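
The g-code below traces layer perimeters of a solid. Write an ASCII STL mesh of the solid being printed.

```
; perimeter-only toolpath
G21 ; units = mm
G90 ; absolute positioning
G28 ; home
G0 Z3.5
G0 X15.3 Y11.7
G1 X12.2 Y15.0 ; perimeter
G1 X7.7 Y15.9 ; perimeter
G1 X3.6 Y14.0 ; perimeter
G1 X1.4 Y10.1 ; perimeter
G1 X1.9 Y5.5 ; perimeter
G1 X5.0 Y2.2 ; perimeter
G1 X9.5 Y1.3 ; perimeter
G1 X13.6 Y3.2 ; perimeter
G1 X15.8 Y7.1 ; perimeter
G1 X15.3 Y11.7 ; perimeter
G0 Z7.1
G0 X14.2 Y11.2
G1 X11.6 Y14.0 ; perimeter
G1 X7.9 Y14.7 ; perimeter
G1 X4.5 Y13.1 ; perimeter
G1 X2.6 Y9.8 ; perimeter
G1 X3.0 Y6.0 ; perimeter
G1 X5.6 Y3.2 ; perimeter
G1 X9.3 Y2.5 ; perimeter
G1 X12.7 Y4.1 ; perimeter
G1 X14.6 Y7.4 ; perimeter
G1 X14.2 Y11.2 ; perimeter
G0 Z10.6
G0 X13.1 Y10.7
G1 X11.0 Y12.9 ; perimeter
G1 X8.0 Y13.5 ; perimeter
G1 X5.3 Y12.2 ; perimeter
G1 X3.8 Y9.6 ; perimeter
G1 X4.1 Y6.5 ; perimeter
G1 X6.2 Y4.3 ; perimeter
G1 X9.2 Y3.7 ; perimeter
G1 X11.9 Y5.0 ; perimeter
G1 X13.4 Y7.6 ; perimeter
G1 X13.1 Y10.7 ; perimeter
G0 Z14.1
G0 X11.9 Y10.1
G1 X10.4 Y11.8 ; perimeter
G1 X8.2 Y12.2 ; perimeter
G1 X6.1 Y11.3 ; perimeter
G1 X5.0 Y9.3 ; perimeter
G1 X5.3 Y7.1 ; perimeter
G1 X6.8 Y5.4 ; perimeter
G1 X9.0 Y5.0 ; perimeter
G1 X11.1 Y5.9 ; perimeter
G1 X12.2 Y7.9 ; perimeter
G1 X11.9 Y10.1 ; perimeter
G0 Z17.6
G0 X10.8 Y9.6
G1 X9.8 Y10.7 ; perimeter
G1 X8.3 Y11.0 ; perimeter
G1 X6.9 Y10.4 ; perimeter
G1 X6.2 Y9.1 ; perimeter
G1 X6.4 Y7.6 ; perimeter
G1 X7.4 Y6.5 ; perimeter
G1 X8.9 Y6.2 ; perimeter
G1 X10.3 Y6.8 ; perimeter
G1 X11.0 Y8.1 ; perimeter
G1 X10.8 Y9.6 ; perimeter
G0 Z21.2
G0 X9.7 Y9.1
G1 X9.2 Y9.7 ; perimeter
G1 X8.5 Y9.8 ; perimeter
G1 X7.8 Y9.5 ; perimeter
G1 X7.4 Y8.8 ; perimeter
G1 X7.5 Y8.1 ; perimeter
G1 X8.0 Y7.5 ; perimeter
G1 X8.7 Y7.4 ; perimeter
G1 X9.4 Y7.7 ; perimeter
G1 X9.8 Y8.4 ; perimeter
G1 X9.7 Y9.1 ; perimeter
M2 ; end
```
solid part
  facet normal 0.0000 0.0000 -1.0000
    outer loop
      vertex 7.6 17.1 0.0
      vertex 12.8 16.1 0.0
      vertex 16.4 12.2 0.0
    endloop
  endfacet
  facet normal 0.0000 0.0000 -1.0000
    outer loop
      vertex 2.8 14.9 0.0
      vertex 7.6 17.1 0.0
      vertex 16.4 12.2 0.0
    endloop
  endfacet
  facet normal 0.0000 0.0000 -1.0000
    outer loop
      vertex 0.2 10.3 0.0
      vertex 2.8 14.9 0.0
      vertex 16.4 12.2 0.0
    endloop
  endfacet
  facet normal 0.0000 0.0000 -1.0000
    outer loop
      vertex 0.8 5.0 0.0
      vertex 0.2 10.3 0.0
      vertex 16.4 12.2 0.0
    endloop
  endfacet
  facet normal 0.0000 0.0000 -1.0000
    outer loop
      vertex 4.4 1.1 0.0
      vertex 0.8 5.0 0.0
      vertex 16.4 12.2 0.0
    endloop
  endfacet
  facet normal 0.0000 0.0000 -1.0000
    outer loop
      vertex 9.6 0.1 0.0
      vertex 4.4 1.1 0.0
      vertex 16.4 12.2 0.0
    endloop
  endfacet
  facet normal 0.0000 0.0000 -1.0000
    outer loop
      vertex 14.4 2.3 0.0
      vertex 9.6 0.1 0.0
      vertex 16.4 12.2 0.0
    endloop
  endfacet
  facet normal 0.0000 0.0000 -1.0000
    outer loop
      vertex 17.0 6.9 0.0
      vertex 14.4 2.3 0.0
      vertex 16.4 12.2 0.0
    endloop
  endfacet
  facet normal 0.6976 0.6439 0.3141
    outer loop
      vertex 16.4 12.2 0.0
      vertex 12.8 16.1 0.0
      vertex 8.6 8.6 24.7
    endloop
  endfacet
  facet normal 0.1793 0.9325 0.3136
    outer loop
      vertex 12.8 16.1 0.0
      vertex 7.6 17.1 0.0
      vertex 8.6 8.6 24.7
    endloop
  endfacet
  facet normal -0.3957 0.8633 0.3131
    outer loop
      vertex 7.6 17.1 0.0
      vertex 2.8 14.9 0.0
      vertex 8.6 8.6 24.7
    endloop
  endfacet
  facet normal -0.8267 0.4673 0.3133
    outer loop
      vertex 2.8 14.9 0.0
      vertex 0.2 10.3 0.0
      vertex 8.6 8.6 24.7
    endloop
  endfacet
  facet normal -0.9436 -0.1068 0.3135
    outer loop
      vertex 0.2 10.3 0.0
      vertex 0.8 5.0 0.0
      vertex 8.6 8.6 24.7
    endloop
  endfacet
  facet normal -0.6976 -0.6439 0.3141
    outer loop
      vertex 0.8 5.0 0.0
      vertex 4.4 1.1 0.0
      vertex 8.6 8.6 24.7
    endloop
  endfacet
  facet normal -0.1793 -0.9325 0.3136
    outer loop
      vertex 4.4 1.1 0.0
      vertex 9.6 0.1 0.0
      vertex 8.6 8.6 24.7
    endloop
  endfacet
  facet normal 0.3957 -0.8633 0.3131
    outer loop
      vertex 9.6 0.1 0.0
      vertex 14.4 2.3 0.0
      vertex 8.6 8.6 24.7
    endloop
  endfacet
  facet normal 0.8267 -0.4673 0.3133
    outer loop
      vertex 14.4 2.3 0.0
      vertex 17.0 6.9 0.0
      vertex 8.6 8.6 24.7
    endloop
  endfacet
  facet normal 0.9436 0.1068 0.3135
    outer loop
      vertex 17.0 6.9 0.0
      vertex 16.4 12.2 0.0
      vertex 8.6 8.6 24.7
    endloop
  endfacet
endsolid part

The G0 Z moves step by Δz≈3.5 mm. The G1 loops shrink linearly with z, so the solid tapers from its base footprint up to z≈24.7. Closing with a flat bottom cap and the tapered top and triangulating gives 18 facets — a regular 10-sided pyramid, base circumscribed radius ≈ 8.6 mm, apex at z ≈ 24.7 mm.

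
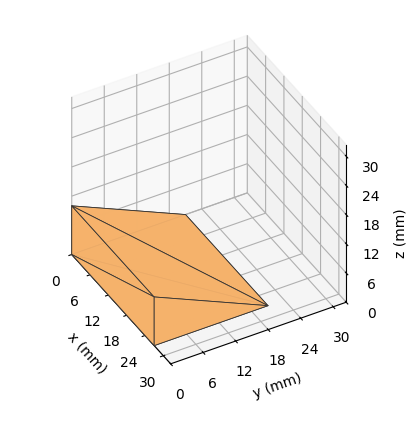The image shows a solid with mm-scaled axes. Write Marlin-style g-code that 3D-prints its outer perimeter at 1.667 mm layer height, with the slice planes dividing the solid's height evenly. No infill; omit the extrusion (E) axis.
Reading the render: the shape is a wedge (ramp): 27 × 21 mm base, rising to 10 mm along the y=0 edge and sloping linearly to z=0 at y=21 (dimensions read to the nearest mm from the axis ticks). For the g-code, the solid's height is divided into equal slices at the stated Δz and each level perimeter traced with G1 moves after a G0 lift.

; perimeter-only toolpath
G21 ; units = mm
G90 ; absolute positioning
G28 ; home
; layer 1
G0 Z1.667
G0 X0.000 Y0.000
G1 X27.000 Y0.000
G1 X27.000 Y17.500
G1 X0.000 Y17.500
G1 X0.000 Y0.000
; layer 2
G0 Z3.333
G0 X0.000 Y0.000
G1 X27.000 Y0.000
G1 X27.000 Y14.000
G1 X0.000 Y14.000
G1 X0.000 Y0.000
; layer 3
G0 Z5.000
G0 X0.000 Y0.000
G1 X27.000 Y0.000
G1 X27.000 Y10.500
G1 X0.000 Y10.500
G1 X0.000 Y0.000
; layer 4
G0 Z6.667
G0 X0.000 Y0.000
G1 X27.000 Y0.000
G1 X27.000 Y7.000
G1 X0.000 Y7.000
G1 X0.000 Y0.000
; layer 5
G0 Z8.333
G0 X0.000 Y0.000
G1 X27.000 Y0.000
G1 X27.000 Y3.500
G1 X0.000 Y3.500
G1 X0.000 Y0.000
M2 ; end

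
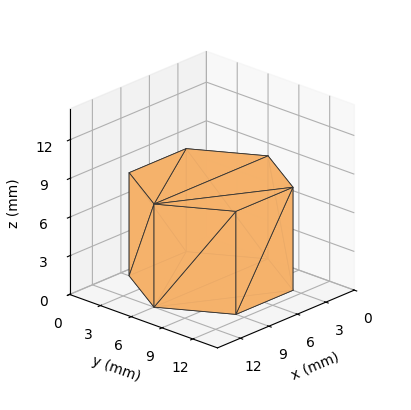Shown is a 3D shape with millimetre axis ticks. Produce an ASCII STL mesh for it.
Reading the render: the shape is a regular 6-sided prism (a cylinder approximated with 6 flat sides), circumscribed radius ≈ 6 mm, height ≈ 8 mm (dimensions read to the nearest mm from the axis ticks). For the STL, each face is triangulated and given an outward normal.

solid part
  facet normal 0.0000 0.0000 -1.0000
    outer loop
      vertex 3.00 11.20 0.00
      vertex 9.00 11.20 0.00
      vertex 12.00 6.00 0.00
    endloop
  endfacet
  facet normal 0.0000 0.0000 -1.0000
    outer loop
      vertex 0.00 6.00 0.00
      vertex 3.00 11.20 0.00
      vertex 12.00 6.00 0.00
    endloop
  endfacet
  facet normal 0.0000 0.0000 -1.0000
    outer loop
      vertex 3.00 0.80 0.00
      vertex 0.00 6.00 0.00
      vertex 12.00 6.00 0.00
    endloop
  endfacet
  facet normal 0.0000 0.0000 -1.0000
    outer loop
      vertex 9.00 0.80 0.00
      vertex 3.00 0.80 0.00
      vertex 12.00 6.00 0.00
    endloop
  endfacet
  facet normal 0.0000 0.0000 1.0000
    outer loop
      vertex 12.00 6.00 8.00
      vertex 9.00 11.20 8.00
      vertex 3.00 11.20 8.00
    endloop
  endfacet
  facet normal 0.0000 0.0000 1.0000
    outer loop
      vertex 12.00 6.00 8.00
      vertex 3.00 11.20 8.00
      vertex 0.00 6.00 8.00
    endloop
  endfacet
  facet normal 0.0000 0.0000 1.0000
    outer loop
      vertex 12.00 6.00 8.00
      vertex 0.00 6.00 8.00
      vertex 3.00 0.80 8.00
    endloop
  endfacet
  facet normal 0.0000 0.0000 1.0000
    outer loop
      vertex 12.00 6.00 8.00
      vertex 3.00 0.80 8.00
      vertex 9.00 0.80 8.00
    endloop
  endfacet
  facet normal 0.8662 0.4997 0.0000
    outer loop
      vertex 12.00 6.00 0.00
      vertex 9.00 11.20 0.00
      vertex 9.00 11.20 8.00
    endloop
  endfacet
  facet normal 0.8662 0.4997 0.0000
    outer loop
      vertex 12.00 6.00 0.00
      vertex 9.00 11.20 8.00
      vertex 12.00 6.00 8.00
    endloop
  endfacet
  facet normal 0.0000 1.0000 0.0000
    outer loop
      vertex 9.00 11.20 0.00
      vertex 3.00 11.20 0.00
      vertex 3.00 11.20 8.00
    endloop
  endfacet
  facet normal 0.0000 1.0000 0.0000
    outer loop
      vertex 9.00 11.20 0.00
      vertex 3.00 11.20 8.00
      vertex 9.00 11.20 8.00
    endloop
  endfacet
  facet normal -0.8662 0.4997 0.0000
    outer loop
      vertex 3.00 11.20 0.00
      vertex 0.00 6.00 0.00
      vertex 0.00 6.00 8.00
    endloop
  endfacet
  facet normal -0.8662 0.4997 0.0000
    outer loop
      vertex 3.00 11.20 0.00
      vertex 0.00 6.00 8.00
      vertex 3.00 11.20 8.00
    endloop
  endfacet
  facet normal -0.8662 -0.4997 0.0000
    outer loop
      vertex 0.00 6.00 0.00
      vertex 3.00 0.80 0.00
      vertex 3.00 0.80 8.00
    endloop
  endfacet
  facet normal -0.8662 -0.4997 0.0000
    outer loop
      vertex 0.00 6.00 0.00
      vertex 3.00 0.80 8.00
      vertex 0.00 6.00 8.00
    endloop
  endfacet
  facet normal 0.0000 -1.0000 0.0000
    outer loop
      vertex 3.00 0.80 0.00
      vertex 9.00 0.80 0.00
      vertex 9.00 0.80 8.00
    endloop
  endfacet
  facet normal 0.0000 -1.0000 0.0000
    outer loop
      vertex 3.00 0.80 0.00
      vertex 9.00 0.80 8.00
      vertex 3.00 0.80 8.00
    endloop
  endfacet
  facet normal 0.8662 -0.4997 0.0000
    outer loop
      vertex 9.00 0.80 0.00
      vertex 12.00 6.00 0.00
      vertex 12.00 6.00 8.00
    endloop
  endfacet
  facet normal 0.8662 -0.4997 0.0000
    outer loop
      vertex 9.00 0.80 0.00
      vertex 12.00 6.00 8.00
      vertex 9.00 0.80 8.00
    endloop
  endfacet
endsolid part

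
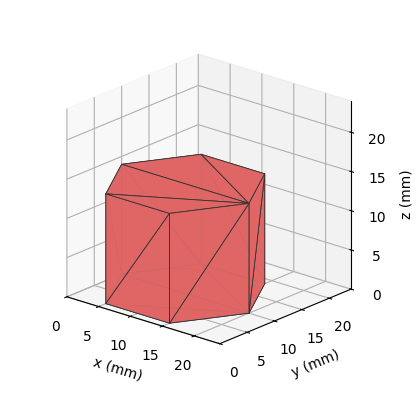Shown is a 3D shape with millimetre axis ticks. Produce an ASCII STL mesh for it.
Reading the render: the shape is a regular 6-sided prism (a cylinder approximated with 6 flat sides), circumscribed radius ≈ 10 mm, height ≈ 14 mm (dimensions read to the nearest mm from the axis ticks). For the STL, each face is triangulated and given an outward normal.

solid part
  facet normal 0.0000 0.0000 -1.0000
    outer loop
      vertex 5.0 18.7 0.0
      vertex 15.0 18.7 0.0
      vertex 20.0 10.0 0.0
    endloop
  endfacet
  facet normal 0.0000 0.0000 -1.0000
    outer loop
      vertex 0.0 10.0 0.0
      vertex 5.0 18.7 0.0
      vertex 20.0 10.0 0.0
    endloop
  endfacet
  facet normal 0.0000 0.0000 -1.0000
    outer loop
      vertex 5.0 1.3 0.0
      vertex 0.0 10.0 0.0
      vertex 20.0 10.0 0.0
    endloop
  endfacet
  facet normal 0.0000 0.0000 -1.0000
    outer loop
      vertex 15.0 1.3 0.0
      vertex 5.0 1.3 0.0
      vertex 20.0 10.0 0.0
    endloop
  endfacet
  facet normal 0.0000 0.0000 1.0000
    outer loop
      vertex 20.0 10.0 14.0
      vertex 15.0 18.7 14.0
      vertex 5.0 18.7 14.0
    endloop
  endfacet
  facet normal 0.0000 0.0000 1.0000
    outer loop
      vertex 20.0 10.0 14.0
      vertex 5.0 18.7 14.0
      vertex 0.0 10.0 14.0
    endloop
  endfacet
  facet normal 0.0000 0.0000 1.0000
    outer loop
      vertex 20.0 10.0 14.0
      vertex 0.0 10.0 14.0
      vertex 5.0 1.3 14.0
    endloop
  endfacet
  facet normal 0.0000 0.0000 1.0000
    outer loop
      vertex 20.0 10.0 14.0
      vertex 5.0 1.3 14.0
      vertex 15.0 1.3 14.0
    endloop
  endfacet
  facet normal 0.8670 0.4983 0.0000
    outer loop
      vertex 20.0 10.0 0.0
      vertex 15.0 18.7 0.0
      vertex 15.0 18.7 14.0
    endloop
  endfacet
  facet normal 0.8670 0.4983 0.0000
    outer loop
      vertex 20.0 10.0 0.0
      vertex 15.0 18.7 14.0
      vertex 20.0 10.0 14.0
    endloop
  endfacet
  facet normal 0.0000 1.0000 0.0000
    outer loop
      vertex 15.0 18.7 0.0
      vertex 5.0 18.7 0.0
      vertex 5.0 18.7 14.0
    endloop
  endfacet
  facet normal 0.0000 1.0000 0.0000
    outer loop
      vertex 15.0 18.7 0.0
      vertex 5.0 18.7 14.0
      vertex 15.0 18.7 14.0
    endloop
  endfacet
  facet normal -0.8670 0.4983 0.0000
    outer loop
      vertex 5.0 18.7 0.0
      vertex 0.0 10.0 0.0
      vertex 0.0 10.0 14.0
    endloop
  endfacet
  facet normal -0.8670 0.4983 0.0000
    outer loop
      vertex 5.0 18.7 0.0
      vertex 0.0 10.0 14.0
      vertex 5.0 18.7 14.0
    endloop
  endfacet
  facet normal -0.8670 -0.4983 0.0000
    outer loop
      vertex 0.0 10.0 0.0
      vertex 5.0 1.3 0.0
      vertex 5.0 1.3 14.0
    endloop
  endfacet
  facet normal -0.8670 -0.4983 0.0000
    outer loop
      vertex 0.0 10.0 0.0
      vertex 5.0 1.3 14.0
      vertex 0.0 10.0 14.0
    endloop
  endfacet
  facet normal 0.0000 -1.0000 0.0000
    outer loop
      vertex 5.0 1.3 0.0
      vertex 15.0 1.3 0.0
      vertex 15.0 1.3 14.0
    endloop
  endfacet
  facet normal 0.0000 -1.0000 0.0000
    outer loop
      vertex 5.0 1.3 0.0
      vertex 15.0 1.3 14.0
      vertex 5.0 1.3 14.0
    endloop
  endfacet
  facet normal 0.8670 -0.4983 0.0000
    outer loop
      vertex 15.0 1.3 0.0
      vertex 20.0 10.0 0.0
      vertex 20.0 10.0 14.0
    endloop
  endfacet
  facet normal 0.8670 -0.4983 0.0000
    outer loop
      vertex 15.0 1.3 0.0
      vertex 20.0 10.0 14.0
      vertex 15.0 1.3 14.0
    endloop
  endfacet
endsolid part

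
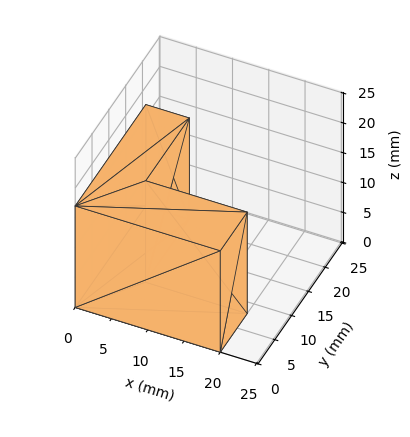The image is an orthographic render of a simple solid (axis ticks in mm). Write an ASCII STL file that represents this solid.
Reading the render: the shape is an L-shaped prism: outer 20 × 21 mm, arm thicknesses ≈ 8 mm (horizontal) and 6 mm (vertical), extruded 17 mm in z (dimensions read to the nearest mm from the axis ticks). For the STL, each face is triangulated and given an outward normal.

solid part
  facet normal 0.0000 0.0000 -1.0000
    outer loop
      vertex 20.00 8.00 0.00
      vertex 20.00 0.00 0.00
      vertex 0.00 0.00 0.00
    endloop
  endfacet
  facet normal 0.0000 0.0000 -1.0000
    outer loop
      vertex 6.00 8.00 0.00
      vertex 20.00 8.00 0.00
      vertex 0.00 0.00 0.00
    endloop
  endfacet
  facet normal 0.0000 0.0000 -1.0000
    outer loop
      vertex 6.00 21.00 0.00
      vertex 6.00 8.00 0.00
      vertex 0.00 0.00 0.00
    endloop
  endfacet
  facet normal 0.0000 0.0000 -1.0000
    outer loop
      vertex 0.00 21.00 0.00
      vertex 6.00 21.00 0.00
      vertex 0.00 0.00 0.00
    endloop
  endfacet
  facet normal 0.0000 0.0000 1.0000
    outer loop
      vertex 0.00 0.00 17.00
      vertex 20.00 0.00 17.00
      vertex 20.00 8.00 17.00
    endloop
  endfacet
  facet normal 0.0000 0.0000 1.0000
    outer loop
      vertex 0.00 0.00 17.00
      vertex 20.00 8.00 17.00
      vertex 6.00 8.00 17.00
    endloop
  endfacet
  facet normal 0.0000 0.0000 1.0000
    outer loop
      vertex 0.00 0.00 17.00
      vertex 6.00 8.00 17.00
      vertex 6.00 21.00 17.00
    endloop
  endfacet
  facet normal 0.0000 0.0000 1.0000
    outer loop
      vertex 0.00 0.00 17.00
      vertex 6.00 21.00 17.00
      vertex 0.00 21.00 17.00
    endloop
  endfacet
  facet normal 0.0000 -1.0000 0.0000
    outer loop
      vertex 0.00 0.00 0.00
      vertex 20.00 0.00 0.00
      vertex 20.00 0.00 17.00
    endloop
  endfacet
  facet normal 0.0000 -1.0000 0.0000
    outer loop
      vertex 0.00 0.00 0.00
      vertex 20.00 0.00 17.00
      vertex 0.00 0.00 17.00
    endloop
  endfacet
  facet normal 1.0000 0.0000 0.0000
    outer loop
      vertex 20.00 0.00 0.00
      vertex 20.00 8.00 0.00
      vertex 20.00 8.00 17.00
    endloop
  endfacet
  facet normal 1.0000 0.0000 0.0000
    outer loop
      vertex 20.00 0.00 0.00
      vertex 20.00 8.00 17.00
      vertex 20.00 0.00 17.00
    endloop
  endfacet
  facet normal 0.0000 1.0000 0.0000
    outer loop
      vertex 20.00 8.00 0.00
      vertex 6.00 8.00 0.00
      vertex 6.00 8.00 17.00
    endloop
  endfacet
  facet normal 0.0000 1.0000 0.0000
    outer loop
      vertex 20.00 8.00 0.00
      vertex 6.00 8.00 17.00
      vertex 20.00 8.00 17.00
    endloop
  endfacet
  facet normal 1.0000 0.0000 0.0000
    outer loop
      vertex 6.00 8.00 0.00
      vertex 6.00 21.00 0.00
      vertex 6.00 21.00 17.00
    endloop
  endfacet
  facet normal 1.0000 0.0000 0.0000
    outer loop
      vertex 6.00 8.00 0.00
      vertex 6.00 21.00 17.00
      vertex 6.00 8.00 17.00
    endloop
  endfacet
  facet normal 0.0000 1.0000 0.0000
    outer loop
      vertex 6.00 21.00 0.00
      vertex 0.00 21.00 0.00
      vertex 0.00 21.00 17.00
    endloop
  endfacet
  facet normal 0.0000 1.0000 0.0000
    outer loop
      vertex 6.00 21.00 0.00
      vertex 0.00 21.00 17.00
      vertex 6.00 21.00 17.00
    endloop
  endfacet
  facet normal -1.0000 0.0000 0.0000
    outer loop
      vertex 0.00 21.00 0.00
      vertex 0.00 0.00 0.00
      vertex 0.00 0.00 17.00
    endloop
  endfacet
  facet normal -1.0000 0.0000 0.0000
    outer loop
      vertex 0.00 21.00 0.00
      vertex 0.00 0.00 17.00
      vertex 0.00 21.00 17.00
    endloop
  endfacet
endsolid part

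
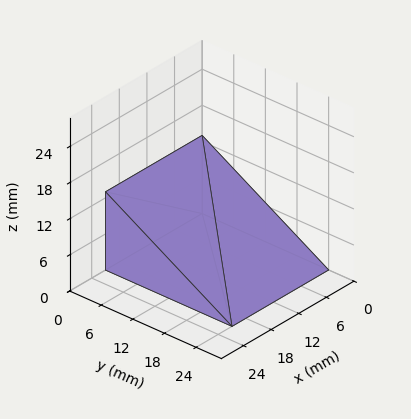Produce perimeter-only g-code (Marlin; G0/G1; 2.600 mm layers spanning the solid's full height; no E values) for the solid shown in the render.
Reading the render: the shape is a wedge (ramp): 21 × 24 mm base, rising to 13 mm along the y=0 edge and sloping linearly to z=0 at y=24 (dimensions read to the nearest mm from the axis ticks). For the g-code, the solid's height is divided into equal slices at the stated Δz and each level perimeter traced with G1 moves after a G0 lift.

; perimeter-only toolpath
G21 ; units = mm
G90 ; absolute positioning
G28 ; home
; layer 1
G0 Z2.600
G0 X0.000 Y0.000
G1 X21.000 Y0.000
G1 X21.000 Y19.200
G1 X0.000 Y19.200
G1 X0.000 Y0.000
; layer 2
G0 Z5.200
G0 X0.000 Y0.000
G1 X21.000 Y0.000
G1 X21.000 Y14.400
G1 X0.000 Y14.400
G1 X0.000 Y0.000
; layer 3
G0 Z7.800
G0 X0.000 Y0.000
G1 X21.000 Y0.000
G1 X21.000 Y9.600
G1 X0.000 Y9.600
G1 X0.000 Y0.000
; layer 4
G0 Z10.400
G0 X0.000 Y0.000
G1 X21.000 Y0.000
G1 X21.000 Y4.800
G1 X0.000 Y4.800
G1 X0.000 Y0.000
M2 ; end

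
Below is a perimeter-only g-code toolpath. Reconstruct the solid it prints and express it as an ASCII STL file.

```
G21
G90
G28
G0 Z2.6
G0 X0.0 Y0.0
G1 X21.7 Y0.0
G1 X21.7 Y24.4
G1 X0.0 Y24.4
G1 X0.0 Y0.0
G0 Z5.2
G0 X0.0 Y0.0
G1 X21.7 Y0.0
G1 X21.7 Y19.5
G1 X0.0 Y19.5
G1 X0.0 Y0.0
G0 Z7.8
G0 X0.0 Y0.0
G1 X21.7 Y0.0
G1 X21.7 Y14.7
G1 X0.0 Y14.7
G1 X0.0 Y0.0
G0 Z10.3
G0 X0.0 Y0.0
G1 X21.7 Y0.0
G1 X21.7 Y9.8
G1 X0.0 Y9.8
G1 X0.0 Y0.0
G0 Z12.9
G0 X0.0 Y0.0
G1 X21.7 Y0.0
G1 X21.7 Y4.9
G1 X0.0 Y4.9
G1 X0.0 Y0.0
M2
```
solid part
  facet normal 0.0000 0.0000 -1.0000
    outer loop
      vertex 21.7 29.3 0.0
      vertex 21.7 0.0 0.0
      vertex 0.0 0.0 0.0
    endloop
  endfacet
  facet normal 0.0000 0.0000 -1.0000
    outer loop
      vertex 0.0 29.3 0.0
      vertex 21.7 29.3 0.0
      vertex 0.0 0.0 0.0
    endloop
  endfacet
  facet normal 0.0000 -1.0000 0.0000
    outer loop
      vertex 0.0 0.0 0.0
      vertex 21.7 0.0 0.0
      vertex 21.7 0.0 15.5
    endloop
  endfacet
  facet normal 0.0000 -1.0000 0.0000
    outer loop
      vertex 0.0 0.0 0.0
      vertex 21.7 0.0 15.5
      vertex 0.0 0.0 15.5
    endloop
  endfacet
  facet normal 0.0000 0.4676 0.8839
    outer loop
      vertex 0.0 0.0 15.5
      vertex 21.7 0.0 15.5
      vertex 21.7 29.3 0.0
    endloop
  endfacet
  facet normal 0.0000 0.4676 0.8839
    outer loop
      vertex 0.0 0.0 15.5
      vertex 21.7 29.3 0.0
      vertex 0.0 29.3 0.0
    endloop
  endfacet
  facet normal -1.0000 0.0000 0.0000
    outer loop
      vertex 0.0 0.0 15.5
      vertex 0.0 29.3 0.0
      vertex 0.0 0.0 0.0
    endloop
  endfacet
  facet normal 1.0000 0.0000 0.0000
    outer loop
      vertex 21.7 0.0 0.0
      vertex 21.7 29.3 0.0
      vertex 21.7 0.0 15.5
    endloop
  endfacet
endsolid part

The G0 Z moves step by Δz≈2.6 mm. The G1 loops shrink linearly with z, so the solid tapers from its base footprint up to z≈15.5. Closing with a flat bottom cap and the tapered top and triangulating gives 8 facets — a wedge (ramp): 21.7 × 29.3 mm base, rising to 15.5 mm along the y=0 edge and sloping linearly to z=0 at y=29.3.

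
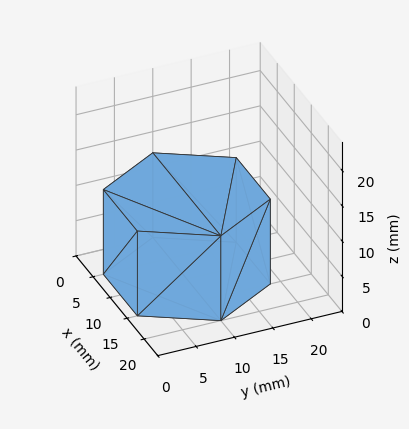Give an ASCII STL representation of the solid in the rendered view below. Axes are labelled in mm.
Reading the render: the shape is a regular 6-sided prism (a cylinder approximated with 6 flat sides), circumscribed radius ≈ 10 mm, height ≈ 12 mm (dimensions read to the nearest mm from the axis ticks). For the STL, each face is triangulated and given an outward normal.

solid part
  facet normal 0.0000 0.0000 -1.0000
    outer loop
      vertex 5.00 18.66 0.00
      vertex 15.00 18.66 0.00
      vertex 20.00 10.00 0.00
    endloop
  endfacet
  facet normal 0.0000 0.0000 -1.0000
    outer loop
      vertex 0.00 10.00 0.00
      vertex 5.00 18.66 0.00
      vertex 20.00 10.00 0.00
    endloop
  endfacet
  facet normal 0.0000 0.0000 -1.0000
    outer loop
      vertex 5.00 1.34 0.00
      vertex 0.00 10.00 0.00
      vertex 20.00 10.00 0.00
    endloop
  endfacet
  facet normal 0.0000 0.0000 -1.0000
    outer loop
      vertex 15.00 1.34 0.00
      vertex 5.00 1.34 0.00
      vertex 20.00 10.00 0.00
    endloop
  endfacet
  facet normal 0.0000 0.0000 1.0000
    outer loop
      vertex 20.00 10.00 12.00
      vertex 15.00 18.66 12.00
      vertex 5.00 18.66 12.00
    endloop
  endfacet
  facet normal 0.0000 0.0000 1.0000
    outer loop
      vertex 20.00 10.00 12.00
      vertex 5.00 18.66 12.00
      vertex 0.00 10.00 12.00
    endloop
  endfacet
  facet normal 0.0000 0.0000 1.0000
    outer loop
      vertex 20.00 10.00 12.00
      vertex 0.00 10.00 12.00
      vertex 5.00 1.34 12.00
    endloop
  endfacet
  facet normal 0.0000 0.0000 1.0000
    outer loop
      vertex 20.00 10.00 12.00
      vertex 5.00 1.34 12.00
      vertex 15.00 1.34 12.00
    endloop
  endfacet
  facet normal 0.8660 0.5000 0.0000
    outer loop
      vertex 20.00 10.00 0.00
      vertex 15.00 18.66 0.00
      vertex 15.00 18.66 12.00
    endloop
  endfacet
  facet normal 0.8660 0.5000 0.0000
    outer loop
      vertex 20.00 10.00 0.00
      vertex 15.00 18.66 12.00
      vertex 20.00 10.00 12.00
    endloop
  endfacet
  facet normal 0.0000 1.0000 0.0000
    outer loop
      vertex 15.00 18.66 0.00
      vertex 5.00 18.66 0.00
      vertex 5.00 18.66 12.00
    endloop
  endfacet
  facet normal 0.0000 1.0000 0.0000
    outer loop
      vertex 15.00 18.66 0.00
      vertex 5.00 18.66 12.00
      vertex 15.00 18.66 12.00
    endloop
  endfacet
  facet normal -0.8660 0.5000 0.0000
    outer loop
      vertex 5.00 18.66 0.00
      vertex 0.00 10.00 0.00
      vertex 0.00 10.00 12.00
    endloop
  endfacet
  facet normal -0.8660 0.5000 0.0000
    outer loop
      vertex 5.00 18.66 0.00
      vertex 0.00 10.00 12.00
      vertex 5.00 18.66 12.00
    endloop
  endfacet
  facet normal -0.8660 -0.5000 0.0000
    outer loop
      vertex 0.00 10.00 0.00
      vertex 5.00 1.34 0.00
      vertex 5.00 1.34 12.00
    endloop
  endfacet
  facet normal -0.8660 -0.5000 0.0000
    outer loop
      vertex 0.00 10.00 0.00
      vertex 5.00 1.34 12.00
      vertex 0.00 10.00 12.00
    endloop
  endfacet
  facet normal 0.0000 -1.0000 0.0000
    outer loop
      vertex 5.00 1.34 0.00
      vertex 15.00 1.34 0.00
      vertex 15.00 1.34 12.00
    endloop
  endfacet
  facet normal 0.0000 -1.0000 0.0000
    outer loop
      vertex 5.00 1.34 0.00
      vertex 15.00 1.34 12.00
      vertex 5.00 1.34 12.00
    endloop
  endfacet
  facet normal 0.8660 -0.5000 0.0000
    outer loop
      vertex 15.00 1.34 0.00
      vertex 20.00 10.00 0.00
      vertex 20.00 10.00 12.00
    endloop
  endfacet
  facet normal 0.8660 -0.5000 0.0000
    outer loop
      vertex 15.00 1.34 0.00
      vertex 20.00 10.00 12.00
      vertex 15.00 1.34 12.00
    endloop
  endfacet
endsolid part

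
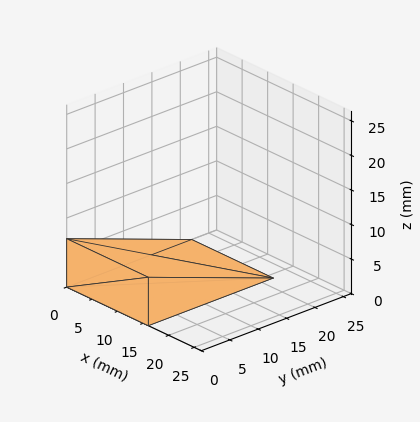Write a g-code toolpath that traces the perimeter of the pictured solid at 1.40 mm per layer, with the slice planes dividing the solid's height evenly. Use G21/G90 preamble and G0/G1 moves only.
Reading the render: the shape is a wedge (ramp): 16 × 22 mm base, rising to 7 mm along the y=0 edge and sloping linearly to z=0 at y=22 (dimensions read to the nearest mm from the axis ticks). For the g-code, the solid's height is divided into equal slices at the stated Δz and each level perimeter traced with G1 moves after a G0 lift.

; perimeter-only toolpath
G21 ; units = mm
G90 ; absolute positioning
G28 ; home
; layer 1
G0 Z1.40
G0 X0.00 Y0.00
G1 X16.00 Y0.00
G1 X16.00 Y17.60
G1 X0.00 Y17.60
G1 X0.00 Y0.00
; layer 2
G0 Z2.80
G0 X0.00 Y0.00
G1 X16.00 Y0.00
G1 X16.00 Y13.20
G1 X0.00 Y13.20
G1 X0.00 Y0.00
; layer 3
G0 Z4.20
G0 X0.00 Y0.00
G1 X16.00 Y0.00
G1 X16.00 Y8.80
G1 X0.00 Y8.80
G1 X0.00 Y0.00
; layer 4
G0 Z5.60
G0 X0.00 Y0.00
G1 X16.00 Y0.00
G1 X16.00 Y4.40
G1 X0.00 Y4.40
G1 X0.00 Y0.00
M2 ; end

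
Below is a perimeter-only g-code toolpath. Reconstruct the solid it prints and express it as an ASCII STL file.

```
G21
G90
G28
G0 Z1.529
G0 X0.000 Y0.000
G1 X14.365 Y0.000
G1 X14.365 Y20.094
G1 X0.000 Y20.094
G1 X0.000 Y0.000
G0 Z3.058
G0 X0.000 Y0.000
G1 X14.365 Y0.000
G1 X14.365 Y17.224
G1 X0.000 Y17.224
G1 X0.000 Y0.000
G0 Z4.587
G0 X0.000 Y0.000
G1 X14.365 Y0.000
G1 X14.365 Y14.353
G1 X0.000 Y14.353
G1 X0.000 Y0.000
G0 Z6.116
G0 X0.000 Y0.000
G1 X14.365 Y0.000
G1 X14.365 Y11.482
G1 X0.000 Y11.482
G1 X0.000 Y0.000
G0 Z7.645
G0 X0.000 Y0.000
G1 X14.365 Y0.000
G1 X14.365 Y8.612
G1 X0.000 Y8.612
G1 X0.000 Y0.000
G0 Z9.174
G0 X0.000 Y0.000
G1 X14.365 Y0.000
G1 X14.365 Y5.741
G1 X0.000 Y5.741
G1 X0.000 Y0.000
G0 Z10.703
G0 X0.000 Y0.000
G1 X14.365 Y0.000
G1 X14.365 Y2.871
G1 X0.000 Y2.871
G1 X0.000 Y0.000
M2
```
solid part
  facet normal 0.0000 0.0000 -1.0000
    outer loop
      vertex 14.365 22.965 0.000
      vertex 14.365 0.000 0.000
      vertex 0.000 0.000 0.000
    endloop
  endfacet
  facet normal 0.0000 0.0000 -1.0000
    outer loop
      vertex 0.000 22.965 0.000
      vertex 14.365 22.965 0.000
      vertex 0.000 0.000 0.000
    endloop
  endfacet
  facet normal 0.0000 -1.0000 0.0000
    outer loop
      vertex 0.000 0.000 0.000
      vertex 14.365 0.000 0.000
      vertex 14.365 0.000 12.232
    endloop
  endfacet
  facet normal 0.0000 -1.0000 0.0000
    outer loop
      vertex 0.000 0.000 0.000
      vertex 14.365 0.000 12.232
      vertex 0.000 0.000 12.232
    endloop
  endfacet
  facet normal 0.0000 0.4701 0.8826
    outer loop
      vertex 0.000 0.000 12.232
      vertex 14.365 0.000 12.232
      vertex 14.365 22.965 0.000
    endloop
  endfacet
  facet normal 0.0000 0.4701 0.8826
    outer loop
      vertex 0.000 0.000 12.232
      vertex 14.365 22.965 0.000
      vertex 0.000 22.965 0.000
    endloop
  endfacet
  facet normal -1.0000 0.0000 0.0000
    outer loop
      vertex 0.000 0.000 12.232
      vertex 0.000 22.965 0.000
      vertex 0.000 0.000 0.000
    endloop
  endfacet
  facet normal 1.0000 0.0000 0.0000
    outer loop
      vertex 14.365 0.000 0.000
      vertex 14.365 22.965 0.000
      vertex 14.365 0.000 12.232
    endloop
  endfacet
endsolid part

The G0 Z moves step by Δz≈1.529 mm. The G1 loops shrink linearly with z, so the solid tapers from its base footprint up to z≈12.2. Closing with a flat bottom cap and the tapered top and triangulating gives 8 facets — a wedge (ramp): 14.4 × 23 mm base, rising to 12.2 mm along the y=0 edge and sloping linearly to z=0 at y=23.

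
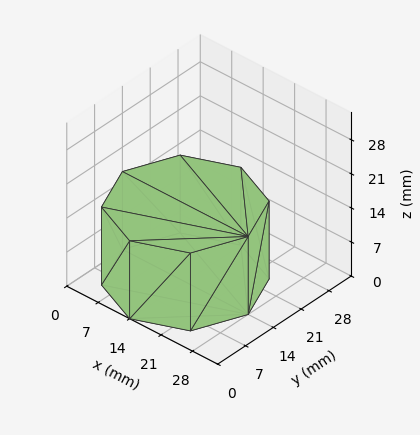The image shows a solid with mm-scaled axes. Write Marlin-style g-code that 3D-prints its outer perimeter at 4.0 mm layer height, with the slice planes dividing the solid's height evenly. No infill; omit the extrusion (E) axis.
Reading the render: the shape is a regular 8-sided prism (a cylinder approximated with 8 flat sides), circumscribed radius ≈ 14 mm, height ≈ 16 mm (dimensions read to the nearest mm from the axis ticks). For the g-code, the solid's height is divided into equal slices at the stated Δz and each level perimeter traced with G1 moves after a G0 lift.

; perimeter-only toolpath
G21 ; units = mm
G90 ; absolute positioning
G28 ; home
; layer 1
G0 Z4.0
G0 X28.0 Y14.0
G1 X23.9 Y23.9
G1 X14.0 Y28.0
G1 X4.1 Y23.9
G1 X0.0 Y14.0
G1 X4.1 Y4.1
G1 X14.0 Y0.0
G1 X23.9 Y4.1
G1 X28.0 Y14.0
; layer 2
G0 Z8.0
G0 X28.0 Y14.0
G1 X23.9 Y23.9
G1 X14.0 Y28.0
G1 X4.1 Y23.9
G1 X0.0 Y14.0
G1 X4.1 Y4.1
G1 X14.0 Y0.0
G1 X23.9 Y4.1
G1 X28.0 Y14.0
; layer 3
G0 Z12.0
G0 X28.0 Y14.0
G1 X23.9 Y23.9
G1 X14.0 Y28.0
G1 X4.1 Y23.9
G1 X0.0 Y14.0
G1 X4.1 Y4.1
G1 X14.0 Y0.0
G1 X23.9 Y4.1
G1 X28.0 Y14.0
; layer 4
G0 Z16.0
G0 X28.0 Y14.0
G1 X23.9 Y23.9
G1 X14.0 Y28.0
G1 X4.1 Y23.9
G1 X0.0 Y14.0
G1 X4.1 Y4.1
G1 X14.0 Y0.0
G1 X23.9 Y4.1
G1 X28.0 Y14.0
M2 ; end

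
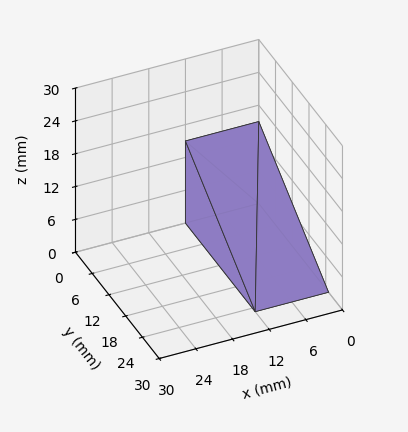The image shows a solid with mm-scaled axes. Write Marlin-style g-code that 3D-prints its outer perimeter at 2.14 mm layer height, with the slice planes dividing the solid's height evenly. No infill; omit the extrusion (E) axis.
Reading the render: the shape is a wedge (ramp): 12 × 25 mm base, rising to 15 mm along the y=0 edge and sloping linearly to z=0 at y=25 (dimensions read to the nearest mm from the axis ticks). For the g-code, the solid's height is divided into equal slices at the stated Δz and each level perimeter traced with G1 moves after a G0 lift.

; perimeter-only toolpath
G21 ; units = mm
G90 ; absolute positioning
G28 ; home
; layer 1
G0 Z2.14
G0 X0.00 Y0.00
G1 X12.00 Y0.00
G1 X12.00 Y21.43
G1 X0.00 Y21.43
G1 X0.00 Y0.00
; layer 2
G0 Z4.29
G0 X0.00 Y0.00
G1 X12.00 Y0.00
G1 X12.00 Y17.86
G1 X0.00 Y17.86
G1 X0.00 Y0.00
; layer 3
G0 Z6.43
G0 X0.00 Y0.00
G1 X12.00 Y0.00
G1 X12.00 Y14.29
G1 X0.00 Y14.29
G1 X0.00 Y0.00
; layer 4
G0 Z8.57
G0 X0.00 Y0.00
G1 X12.00 Y0.00
G1 X12.00 Y10.71
G1 X0.00 Y10.71
G1 X0.00 Y0.00
; layer 5
G0 Z10.71
G0 X0.00 Y0.00
G1 X12.00 Y0.00
G1 X12.00 Y7.14
G1 X0.00 Y7.14
G1 X0.00 Y0.00
; layer 6
G0 Z12.86
G0 X0.00 Y0.00
G1 X12.00 Y0.00
G1 X12.00 Y3.57
G1 X0.00 Y3.57
G1 X0.00 Y0.00
M2 ; end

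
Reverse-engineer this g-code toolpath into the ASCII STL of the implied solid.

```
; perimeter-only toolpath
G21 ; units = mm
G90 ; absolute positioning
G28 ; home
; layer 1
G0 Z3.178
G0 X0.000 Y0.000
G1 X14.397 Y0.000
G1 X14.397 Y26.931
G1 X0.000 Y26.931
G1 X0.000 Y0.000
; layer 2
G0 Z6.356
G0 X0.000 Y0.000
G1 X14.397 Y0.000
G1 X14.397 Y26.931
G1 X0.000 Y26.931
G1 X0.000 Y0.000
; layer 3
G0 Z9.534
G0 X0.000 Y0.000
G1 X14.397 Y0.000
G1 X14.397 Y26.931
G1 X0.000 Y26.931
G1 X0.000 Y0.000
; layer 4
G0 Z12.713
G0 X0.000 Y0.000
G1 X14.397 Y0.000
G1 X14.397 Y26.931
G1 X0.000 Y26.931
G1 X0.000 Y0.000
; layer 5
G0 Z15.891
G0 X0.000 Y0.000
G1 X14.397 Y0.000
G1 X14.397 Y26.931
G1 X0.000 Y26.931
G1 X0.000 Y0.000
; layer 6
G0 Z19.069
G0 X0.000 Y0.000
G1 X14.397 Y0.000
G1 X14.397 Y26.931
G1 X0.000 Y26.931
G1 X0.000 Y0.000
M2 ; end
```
solid part
  facet normal 0.0000 0.0000 -1.0000
    outer loop
      vertex 14.397 26.931 0.000
      vertex 14.397 0.000 0.000
      vertex 0.000 0.000 0.000
    endloop
  endfacet
  facet normal 0.0000 0.0000 -1.0000
    outer loop
      vertex 0.000 26.931 0.000
      vertex 14.397 26.931 0.000
      vertex 0.000 0.000 0.000
    endloop
  endfacet
  facet normal 0.0000 0.0000 1.0000
    outer loop
      vertex 0.000 0.000 19.069
      vertex 14.397 0.000 19.069
      vertex 14.397 26.931 19.069
    endloop
  endfacet
  facet normal 0.0000 0.0000 1.0000
    outer loop
      vertex 0.000 0.000 19.069
      vertex 14.397 26.931 19.069
      vertex 0.000 26.931 19.069
    endloop
  endfacet
  facet normal 0.0000 -1.0000 0.0000
    outer loop
      vertex 0.000 0.000 0.000
      vertex 14.397 0.000 0.000
      vertex 14.397 0.000 19.069
    endloop
  endfacet
  facet normal 0.0000 -1.0000 0.0000
    outer loop
      vertex 0.000 0.000 0.000
      vertex 14.397 0.000 19.069
      vertex 0.000 0.000 19.069
    endloop
  endfacet
  facet normal 0.0000 1.0000 0.0000
    outer loop
      vertex 14.397 26.931 19.069
      vertex 14.397 26.931 0.000
      vertex 0.000 26.931 0.000
    endloop
  endfacet
  facet normal 0.0000 1.0000 0.0000
    outer loop
      vertex 0.000 26.931 19.069
      vertex 14.397 26.931 19.069
      vertex 0.000 26.931 0.000
    endloop
  endfacet
  facet normal -1.0000 0.0000 0.0000
    outer loop
      vertex 0.000 26.931 19.069
      vertex 0.000 26.931 0.000
      vertex 0.000 0.000 0.000
    endloop
  endfacet
  facet normal -1.0000 0.0000 0.0000
    outer loop
      vertex 0.000 0.000 19.069
      vertex 0.000 26.931 19.069
      vertex 0.000 0.000 0.000
    endloop
  endfacet
  facet normal 1.0000 0.0000 0.0000
    outer loop
      vertex 14.397 0.000 0.000
      vertex 14.397 26.931 0.000
      vertex 14.397 26.931 19.069
    endloop
  endfacet
  facet normal 1.0000 0.0000 0.0000
    outer loop
      vertex 14.397 0.000 0.000
      vertex 14.397 26.931 19.069
      vertex 14.397 0.000 19.069
    endloop
  endfacet
endsolid part

The G0 Z moves step by Δz≈3.178 mm. Every layer's G1 loop is the same polygon, so the solid is a straight extrusion of it from z=0 to z≈19.1. Closing with flat bottom and top caps and triangulating gives 12 facets — a rectangular box, roughly 14.4 × 26.9 mm footprint and 19.1 mm tall.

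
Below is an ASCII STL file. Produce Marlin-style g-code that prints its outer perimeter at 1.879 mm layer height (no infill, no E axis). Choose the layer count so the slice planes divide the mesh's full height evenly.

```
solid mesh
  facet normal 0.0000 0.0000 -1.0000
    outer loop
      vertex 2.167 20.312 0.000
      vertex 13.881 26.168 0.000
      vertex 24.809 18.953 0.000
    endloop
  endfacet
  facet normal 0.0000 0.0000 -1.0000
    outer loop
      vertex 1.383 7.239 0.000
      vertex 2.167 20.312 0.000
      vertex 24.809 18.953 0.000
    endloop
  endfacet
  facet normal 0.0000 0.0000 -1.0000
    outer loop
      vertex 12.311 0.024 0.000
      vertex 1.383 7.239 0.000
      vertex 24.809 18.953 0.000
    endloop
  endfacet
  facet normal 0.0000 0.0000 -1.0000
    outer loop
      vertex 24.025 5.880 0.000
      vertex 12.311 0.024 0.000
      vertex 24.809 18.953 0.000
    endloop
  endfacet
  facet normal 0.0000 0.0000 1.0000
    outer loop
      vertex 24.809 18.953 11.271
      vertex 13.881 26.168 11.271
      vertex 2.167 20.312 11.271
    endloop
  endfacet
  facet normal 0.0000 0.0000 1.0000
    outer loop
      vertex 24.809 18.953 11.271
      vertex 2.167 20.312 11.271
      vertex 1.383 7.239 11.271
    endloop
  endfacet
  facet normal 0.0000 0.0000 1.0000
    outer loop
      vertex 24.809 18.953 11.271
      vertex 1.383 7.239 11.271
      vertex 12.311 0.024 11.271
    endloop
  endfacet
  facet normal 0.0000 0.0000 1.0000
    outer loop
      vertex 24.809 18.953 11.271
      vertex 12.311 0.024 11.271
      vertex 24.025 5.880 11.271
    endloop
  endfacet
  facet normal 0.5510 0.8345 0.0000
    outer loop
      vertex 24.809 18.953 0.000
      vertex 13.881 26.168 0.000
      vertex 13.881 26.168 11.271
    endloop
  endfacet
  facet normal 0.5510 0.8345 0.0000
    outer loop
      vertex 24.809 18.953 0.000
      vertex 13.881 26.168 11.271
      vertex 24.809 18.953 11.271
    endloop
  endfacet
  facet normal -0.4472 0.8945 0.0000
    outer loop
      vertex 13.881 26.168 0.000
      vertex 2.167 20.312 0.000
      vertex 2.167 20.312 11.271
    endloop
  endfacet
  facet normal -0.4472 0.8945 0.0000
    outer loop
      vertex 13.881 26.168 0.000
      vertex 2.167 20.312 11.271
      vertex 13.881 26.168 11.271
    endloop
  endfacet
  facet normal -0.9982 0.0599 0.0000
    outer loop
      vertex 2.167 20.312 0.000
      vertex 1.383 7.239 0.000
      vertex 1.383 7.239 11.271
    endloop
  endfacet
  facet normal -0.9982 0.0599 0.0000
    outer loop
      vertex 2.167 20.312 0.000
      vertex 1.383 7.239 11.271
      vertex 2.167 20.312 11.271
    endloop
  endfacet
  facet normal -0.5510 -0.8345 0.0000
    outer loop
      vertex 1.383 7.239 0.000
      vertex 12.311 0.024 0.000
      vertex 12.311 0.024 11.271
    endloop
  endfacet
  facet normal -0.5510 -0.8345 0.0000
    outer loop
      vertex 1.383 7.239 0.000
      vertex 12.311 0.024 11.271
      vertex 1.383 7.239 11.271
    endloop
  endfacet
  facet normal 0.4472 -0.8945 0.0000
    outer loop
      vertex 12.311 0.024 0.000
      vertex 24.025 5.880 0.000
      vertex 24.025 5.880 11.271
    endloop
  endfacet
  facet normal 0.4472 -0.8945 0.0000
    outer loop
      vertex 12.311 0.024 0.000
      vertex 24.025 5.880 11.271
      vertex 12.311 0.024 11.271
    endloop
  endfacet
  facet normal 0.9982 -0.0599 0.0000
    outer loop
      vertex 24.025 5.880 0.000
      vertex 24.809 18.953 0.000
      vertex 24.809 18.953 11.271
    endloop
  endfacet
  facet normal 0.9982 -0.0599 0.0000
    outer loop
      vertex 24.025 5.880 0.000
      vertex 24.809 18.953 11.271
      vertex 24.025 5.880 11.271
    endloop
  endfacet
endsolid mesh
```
; perimeter-only toolpath
G21 ; units = mm
G90 ; absolute positioning
G28 ; home
; layer 1
G0 Z1.879
G0 X24.809 Y18.953
G1 X13.881 Y26.168
G1 X2.167 Y20.312
G1 X1.383 Y7.239
G1 X12.311 Y0.024
G1 X24.025 Y5.880
G1 X24.809 Y18.953
; layer 2
G0 Z3.757
G0 X24.809 Y18.953
G1 X13.881 Y26.168
G1 X2.167 Y20.312
G1 X1.383 Y7.239
G1 X12.311 Y0.024
G1 X24.025 Y5.880
G1 X24.809 Y18.953
; layer 3
G0 Z5.636
G0 X24.809 Y18.953
G1 X13.881 Y26.168
G1 X2.167 Y20.312
G1 X1.383 Y7.239
G1 X12.311 Y0.024
G1 X24.025 Y5.880
G1 X24.809 Y18.953
; layer 4
G0 Z7.514
G0 X24.809 Y18.953
G1 X13.881 Y26.168
G1 X2.167 Y20.312
G1 X1.383 Y7.239
G1 X12.311 Y0.024
G1 X24.025 Y5.880
G1 X24.809 Y18.953
; layer 5
G0 Z9.393
G0 X24.809 Y18.953
G1 X13.881 Y26.168
G1 X2.167 Y20.312
G1 X1.383 Y7.239
G1 X12.311 Y0.024
G1 X24.025 Y5.880
G1 X24.809 Y18.953
; layer 6
G0 Z11.271
G0 X24.809 Y18.953
G1 X13.881 Y26.168
G1 X2.167 Y20.312
G1 X1.383 Y7.239
G1 X12.311 Y0.024
G1 X24.025 Y5.880
G1 X24.809 Y18.953
M2 ; end

The solid is a regular 6-sided prism (a cylinder approximated with 6 flat sides), circumscribed radius ≈ 13.1 mm, height ≈ 11.3 mm. Slicing at Δz = 1.879 mm — 6 equal slices spanning the solid's height, so layer i sits at z = i·h/6 — gives 6 non-empty perimeters. Each is a 6-segment closed polygon; G0 lifts to the layer z and rapids to the start vertex, then G1 traces the edges.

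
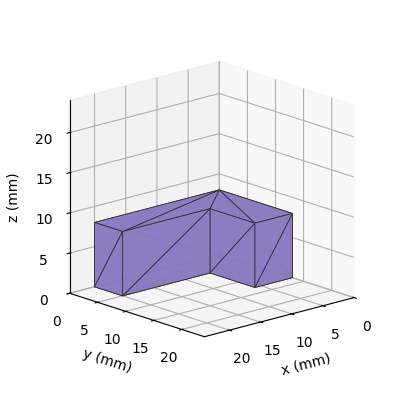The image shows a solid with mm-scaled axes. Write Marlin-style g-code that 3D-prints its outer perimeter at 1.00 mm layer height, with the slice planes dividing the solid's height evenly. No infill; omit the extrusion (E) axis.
Reading the render: the shape is an L-shaped prism: outer 20 × 13 mm, arm thicknesses ≈ 5 mm (horizontal) and 6 mm (vertical), extruded 8 mm in z (dimensions read to the nearest mm from the axis ticks). For the g-code, the solid's height is divided into equal slices at the stated Δz and each level perimeter traced with G1 moves after a G0 lift.

; perimeter-only toolpath
G21 ; units = mm
G90 ; absolute positioning
G28 ; home
; layer 1
G0 Z1.00
G0 X0.00 Y0.00
G1 X20.00 Y0.00
G1 X20.00 Y5.00
G1 X6.00 Y5.00
G1 X6.00 Y13.00
G1 X0.00 Y13.00
G1 X0.00 Y0.00
; layer 2
G0 Z2.00
G0 X0.00 Y0.00
G1 X20.00 Y0.00
G1 X20.00 Y5.00
G1 X6.00 Y5.00
G1 X6.00 Y13.00
G1 X0.00 Y13.00
G1 X0.00 Y0.00
; layer 3
G0 Z3.00
G0 X0.00 Y0.00
G1 X20.00 Y0.00
G1 X20.00 Y5.00
G1 X6.00 Y5.00
G1 X6.00 Y13.00
G1 X0.00 Y13.00
G1 X0.00 Y0.00
; layer 4
G0 Z4.00
G0 X0.00 Y0.00
G1 X20.00 Y0.00
G1 X20.00 Y5.00
G1 X6.00 Y5.00
G1 X6.00 Y13.00
G1 X0.00 Y13.00
G1 X0.00 Y0.00
; layer 5
G0 Z5.00
G0 X0.00 Y0.00
G1 X20.00 Y0.00
G1 X20.00 Y5.00
G1 X6.00 Y5.00
G1 X6.00 Y13.00
G1 X0.00 Y13.00
G1 X0.00 Y0.00
; layer 6
G0 Z6.00
G0 X0.00 Y0.00
G1 X20.00 Y0.00
G1 X20.00 Y5.00
G1 X6.00 Y5.00
G1 X6.00 Y13.00
G1 X0.00 Y13.00
G1 X0.00 Y0.00
; layer 7
G0 Z7.00
G0 X0.00 Y0.00
G1 X20.00 Y0.00
G1 X20.00 Y5.00
G1 X6.00 Y5.00
G1 X6.00 Y13.00
G1 X0.00 Y13.00
G1 X0.00 Y0.00
; layer 8
G0 Z8.00
G0 X0.00 Y0.00
G1 X20.00 Y0.00
G1 X20.00 Y5.00
G1 X6.00 Y5.00
G1 X6.00 Y13.00
G1 X0.00 Y13.00
G1 X0.00 Y0.00
M2 ; end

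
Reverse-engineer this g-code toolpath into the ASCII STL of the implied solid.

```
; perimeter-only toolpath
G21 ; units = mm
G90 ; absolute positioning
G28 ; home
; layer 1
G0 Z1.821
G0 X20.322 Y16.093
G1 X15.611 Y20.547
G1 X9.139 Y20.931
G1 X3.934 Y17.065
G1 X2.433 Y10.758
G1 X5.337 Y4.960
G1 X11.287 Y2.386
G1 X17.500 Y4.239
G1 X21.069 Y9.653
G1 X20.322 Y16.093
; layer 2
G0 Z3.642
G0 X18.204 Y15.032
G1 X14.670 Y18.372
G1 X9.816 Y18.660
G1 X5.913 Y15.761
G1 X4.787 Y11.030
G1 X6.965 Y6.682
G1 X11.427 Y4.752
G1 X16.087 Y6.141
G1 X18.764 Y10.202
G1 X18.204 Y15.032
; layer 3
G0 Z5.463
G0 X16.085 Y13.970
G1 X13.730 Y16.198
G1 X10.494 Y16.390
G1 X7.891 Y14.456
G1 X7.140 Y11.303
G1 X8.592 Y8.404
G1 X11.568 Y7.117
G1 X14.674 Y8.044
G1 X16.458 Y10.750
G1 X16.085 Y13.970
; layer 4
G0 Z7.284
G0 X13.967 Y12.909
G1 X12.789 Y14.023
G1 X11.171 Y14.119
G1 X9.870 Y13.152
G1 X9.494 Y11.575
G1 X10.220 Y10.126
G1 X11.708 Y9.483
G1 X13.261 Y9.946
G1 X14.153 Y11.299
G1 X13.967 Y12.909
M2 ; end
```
solid part
  facet normal 0.0000 0.0000 -1.0000
    outer loop
      vertex 8.462 23.202 0.000
      vertex 16.552 22.722 0.000
      vertex 22.441 17.154 0.000
    endloop
  endfacet
  facet normal 0.0000 0.0000 -1.0000
    outer loop
      vertex 1.956 18.369 0.000
      vertex 8.462 23.202 0.000
      vertex 22.441 17.154 0.000
    endloop
  endfacet
  facet normal 0.0000 0.0000 -1.0000
    outer loop
      vertex 0.079 10.485 0.000
      vertex 1.956 18.369 0.000
      vertex 22.441 17.154 0.000
    endloop
  endfacet
  facet normal 0.0000 0.0000 -1.0000
    outer loop
      vertex 3.709 3.238 0.000
      vertex 0.079 10.485 0.000
      vertex 22.441 17.154 0.000
    endloop
  endfacet
  facet normal 0.0000 0.0000 -1.0000
    outer loop
      vertex 11.147 0.021 0.000
      vertex 3.709 3.238 0.000
      vertex 22.441 17.154 0.000
    endloop
  endfacet
  facet normal 0.0000 0.0000 -1.0000
    outer loop
      vertex 18.913 2.337 0.000
      vertex 11.147 0.021 0.000
      vertex 22.441 17.154 0.000
    endloop
  endfacet
  facet normal 0.0000 0.0000 -1.0000
    outer loop
      vertex 23.374 9.104 0.000
      vertex 18.913 2.337 0.000
      vertex 22.441 17.154 0.000
    endloop
  endfacet
  facet normal 0.4349 0.4600 0.7741
    outer loop
      vertex 22.441 17.154 0.000
      vertex 16.552 22.722 0.000
      vertex 11.848 11.848 9.105
    endloop
  endfacet
  facet normal 0.0375 0.6319 0.7741
    outer loop
      vertex 16.552 22.722 0.000
      vertex 8.462 23.202 0.000
      vertex 11.848 11.848 9.105
    endloop
  endfacet
  facet normal -0.3775 0.5082 0.7741
    outer loop
      vertex 8.462 23.202 0.000
      vertex 1.956 18.369 0.000
      vertex 11.848 11.848 9.105
    endloop
  endfacet
  facet normal -0.6159 0.1466 0.7741
    outer loop
      vertex 1.956 18.369 0.000
      vertex 0.079 10.485 0.000
      vertex 11.848 11.848 9.105
    endloop
  endfacet
  facet normal -0.5660 -0.2835 0.7741
    outer loop
      vertex 0.079 10.485 0.000
      vertex 3.709 3.238 0.000
      vertex 11.848 11.848 9.105
    endloop
  endfacet
  facet normal -0.2513 -0.5810 0.7741
    outer loop
      vertex 3.709 3.238 0.000
      vertex 11.147 0.021 0.000
      vertex 11.848 11.848 9.105
    endloop
  endfacet
  facet normal 0.1809 -0.6067 0.7741
    outer loop
      vertex 11.147 0.021 0.000
      vertex 18.913 2.337 0.000
      vertex 11.848 11.848 9.105
    endloop
  endfacet
  facet normal 0.5285 -0.3484 0.7741
    outer loop
      vertex 18.913 2.337 0.000
      vertex 23.374 9.104 0.000
      vertex 11.848 11.848 9.105
    endloop
  endfacet
  facet normal 0.6289 0.0729 0.7741
    outer loop
      vertex 23.374 9.104 0.000
      vertex 22.441 17.154 0.000
      vertex 11.848 11.848 9.105
    endloop
  endfacet
endsolid part

The G0 Z moves step by Δz≈1.821 mm. The G1 loops shrink linearly with z, so the solid tapers from its base footprint up to z≈9.11. Closing with a flat bottom cap and the tapered top and triangulating gives 16 facets — a regular 9-sided pyramid, base circumscribed radius ≈ 11.8 mm, apex at z ≈ 9.11 mm.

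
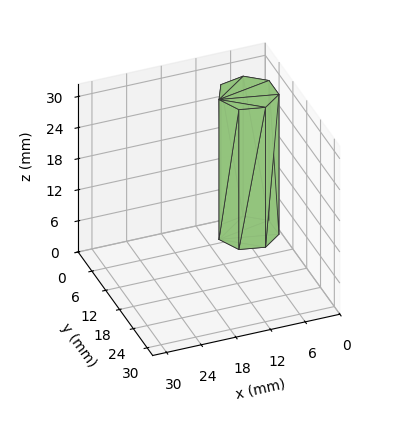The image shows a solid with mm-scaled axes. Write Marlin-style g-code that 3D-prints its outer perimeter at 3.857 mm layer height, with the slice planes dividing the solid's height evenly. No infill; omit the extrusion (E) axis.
Reading the render: the shape is a regular 7-sided prism (a cylinder approximated with 7 flat sides), circumscribed radius ≈ 5 mm, height ≈ 27 mm (dimensions read to the nearest mm from the axis ticks). For the g-code, the solid's height is divided into equal slices at the stated Δz and each level perimeter traced with G1 moves after a G0 lift.

; perimeter-only toolpath
G21 ; units = mm
G90 ; absolute positioning
G28 ; home
; layer 1
G0 Z3.857
G0 X10.000 Y5.000
G1 X8.117 Y8.909
G1 X3.887 Y9.875
G1 X0.495 Y7.169
G1 X0.495 Y2.831
G1 X3.887 Y0.125
G1 X8.117 Y1.091
G1 X10.000 Y5.000
; layer 2
G0 Z7.714
G0 X10.000 Y5.000
G1 X8.117 Y8.909
G1 X3.887 Y9.875
G1 X0.495 Y7.169
G1 X0.495 Y2.831
G1 X3.887 Y0.125
G1 X8.117 Y1.091
G1 X10.000 Y5.000
; layer 3
G0 Z11.571
G0 X10.000 Y5.000
G1 X8.117 Y8.909
G1 X3.887 Y9.875
G1 X0.495 Y7.169
G1 X0.495 Y2.831
G1 X3.887 Y0.125
G1 X8.117 Y1.091
G1 X10.000 Y5.000
; layer 4
G0 Z15.429
G0 X10.000 Y5.000
G1 X8.117 Y8.909
G1 X3.887 Y9.875
G1 X0.495 Y7.169
G1 X0.495 Y2.831
G1 X3.887 Y0.125
G1 X8.117 Y1.091
G1 X10.000 Y5.000
; layer 5
G0 Z19.286
G0 X10.000 Y5.000
G1 X8.117 Y8.909
G1 X3.887 Y9.875
G1 X0.495 Y7.169
G1 X0.495 Y2.831
G1 X3.887 Y0.125
G1 X8.117 Y1.091
G1 X10.000 Y5.000
; layer 6
G0 Z23.143
G0 X10.000 Y5.000
G1 X8.117 Y8.909
G1 X3.887 Y9.875
G1 X0.495 Y7.169
G1 X0.495 Y2.831
G1 X3.887 Y0.125
G1 X8.117 Y1.091
G1 X10.000 Y5.000
; layer 7
G0 Z27.000
G0 X10.000 Y5.000
G1 X8.117 Y8.909
G1 X3.887 Y9.875
G1 X0.495 Y7.169
G1 X0.495 Y2.831
G1 X3.887 Y0.125
G1 X8.117 Y1.091
G1 X10.000 Y5.000
M2 ; end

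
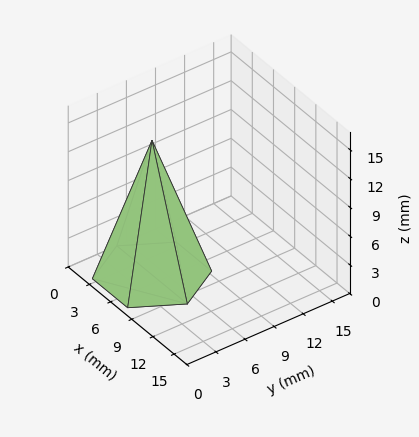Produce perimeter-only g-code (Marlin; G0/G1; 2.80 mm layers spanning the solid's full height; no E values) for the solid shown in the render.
Reading the render: the shape is a regular 6-sided pyramid, base circumscribed radius ≈ 5 mm, apex at z ≈ 14 mm (dimensions read to the nearest mm from the axis ticks). For the g-code, the solid's height is divided into equal slices at the stated Δz and each level perimeter traced with G1 moves after a G0 lift.

; perimeter-only toolpath
G21 ; units = mm
G90 ; absolute positioning
G28 ; home
; layer 1
G0 Z2.80
G0 X9.00 Y5.00
G1 X7.00 Y8.46
G1 X3.00 Y8.46
G1 X1.00 Y5.00
G1 X3.00 Y1.54
G1 X7.00 Y1.54
G1 X9.00 Y5.00
; layer 2
G0 Z5.60
G0 X8.00 Y5.00
G1 X6.50 Y7.60
G1 X3.50 Y7.60
G1 X2.00 Y5.00
G1 X3.50 Y2.40
G1 X6.50 Y2.40
G1 X8.00 Y5.00
; layer 3
G0 Z8.40
G0 X7.00 Y5.00
G1 X6.00 Y6.73
G1 X4.00 Y6.73
G1 X3.00 Y5.00
G1 X4.00 Y3.27
G1 X6.00 Y3.27
G1 X7.00 Y5.00
; layer 4
G0 Z11.20
G0 X6.00 Y5.00
G1 X5.50 Y5.87
G1 X4.50 Y5.87
G1 X4.00 Y5.00
G1 X4.50 Y4.13
G1 X5.50 Y4.13
G1 X6.00 Y5.00
M2 ; end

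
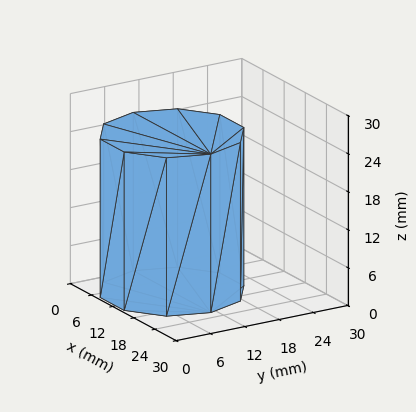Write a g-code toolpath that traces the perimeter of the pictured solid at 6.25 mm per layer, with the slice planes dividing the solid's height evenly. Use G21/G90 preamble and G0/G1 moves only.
Reading the render: the shape is a regular 10-sided prism (a cylinder approximated with 10 flat sides), circumscribed radius ≈ 11 mm, height ≈ 25 mm (dimensions read to the nearest mm from the axis ticks). For the g-code, the solid's height is divided into equal slices at the stated Δz and each level perimeter traced with G1 moves after a G0 lift.

; perimeter-only toolpath
G21 ; units = mm
G90 ; absolute positioning
G28 ; home
; layer 1
G0 Z6.25
G0 X22.00 Y11.00
G1 X19.90 Y17.47
G1 X14.40 Y21.46
G1 X7.60 Y21.46
G1 X2.10 Y17.47
G1 X0.00 Y11.00
G1 X2.10 Y4.53
G1 X7.60 Y0.54
G1 X14.40 Y0.54
G1 X19.90 Y4.53
G1 X22.00 Y11.00
; layer 2
G0 Z12.50
G0 X22.00 Y11.00
G1 X19.90 Y17.47
G1 X14.40 Y21.46
G1 X7.60 Y21.46
G1 X2.10 Y17.47
G1 X0.00 Y11.00
G1 X2.10 Y4.53
G1 X7.60 Y0.54
G1 X14.40 Y0.54
G1 X19.90 Y4.53
G1 X22.00 Y11.00
; layer 3
G0 Z18.75
G0 X22.00 Y11.00
G1 X19.90 Y17.47
G1 X14.40 Y21.46
G1 X7.60 Y21.46
G1 X2.10 Y17.47
G1 X0.00 Y11.00
G1 X2.10 Y4.53
G1 X7.60 Y0.54
G1 X14.40 Y0.54
G1 X19.90 Y4.53
G1 X22.00 Y11.00
; layer 4
G0 Z25.00
G0 X22.00 Y11.00
G1 X19.90 Y17.47
G1 X14.40 Y21.46
G1 X7.60 Y21.46
G1 X2.10 Y17.47
G1 X0.00 Y11.00
G1 X2.10 Y4.53
G1 X7.60 Y0.54
G1 X14.40 Y0.54
G1 X19.90 Y4.53
G1 X22.00 Y11.00
M2 ; end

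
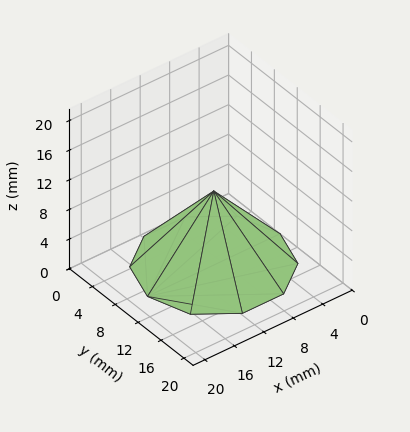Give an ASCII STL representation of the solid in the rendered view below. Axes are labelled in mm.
Reading the render: the shape is a regular 10-sided pyramid, base circumscribed radius ≈ 9 mm, apex at z ≈ 10 mm (dimensions read to the nearest mm from the axis ticks). For the STL, each face is triangulated and given an outward normal.

solid part
  facet normal 0.0000 0.0000 -1.0000
    outer loop
      vertex 11.8 17.6 0.0
      vertex 16.3 14.3 0.0
      vertex 18.0 9.0 0.0
    endloop
  endfacet
  facet normal 0.0000 0.0000 -1.0000
    outer loop
      vertex 6.2 17.6 0.0
      vertex 11.8 17.6 0.0
      vertex 18.0 9.0 0.0
    endloop
  endfacet
  facet normal 0.0000 0.0000 -1.0000
    outer loop
      vertex 1.7 14.3 0.0
      vertex 6.2 17.6 0.0
      vertex 18.0 9.0 0.0
    endloop
  endfacet
  facet normal 0.0000 0.0000 -1.0000
    outer loop
      vertex 0.0 9.0 0.0
      vertex 1.7 14.3 0.0
      vertex 18.0 9.0 0.0
    endloop
  endfacet
  facet normal 0.0000 0.0000 -1.0000
    outer loop
      vertex 1.7 3.7 0.0
      vertex 0.0 9.0 0.0
      vertex 18.0 9.0 0.0
    endloop
  endfacet
  facet normal 0.0000 0.0000 -1.0000
    outer loop
      vertex 6.2 0.4 0.0
      vertex 1.7 3.7 0.0
      vertex 18.0 9.0 0.0
    endloop
  endfacet
  facet normal 0.0000 0.0000 -1.0000
    outer loop
      vertex 11.8 0.4 0.0
      vertex 6.2 0.4 0.0
      vertex 18.0 9.0 0.0
    endloop
  endfacet
  facet normal 0.0000 0.0000 -1.0000
    outer loop
      vertex 16.3 3.7 0.0
      vertex 11.8 0.4 0.0
      vertex 18.0 9.0 0.0
    endloop
  endfacet
  facet normal 0.7230 0.2319 0.6507
    outer loop
      vertex 18.0 9.0 0.0
      vertex 16.3 14.3 0.0
      vertex 9.0 9.0 10.0
    endloop
  endfacet
  facet normal 0.4486 0.6117 0.6516
    outer loop
      vertex 16.3 14.3 0.0
      vertex 11.8 17.6 0.0
      vertex 9.0 9.0 10.0
    endloop
  endfacet
  facet normal 0.0000 0.7582 0.6520
    outer loop
      vertex 11.8 17.6 0.0
      vertex 6.2 17.6 0.0
      vertex 9.0 9.0 10.0
    endloop
  endfacet
  facet normal -0.4486 0.6117 0.6516
    outer loop
      vertex 6.2 17.6 0.0
      vertex 1.7 14.3 0.0
      vertex 9.0 9.0 10.0
    endloop
  endfacet
  facet normal -0.7230 0.2319 0.6507
    outer loop
      vertex 1.7 14.3 0.0
      vertex 0.0 9.0 0.0
      vertex 9.0 9.0 10.0
    endloop
  endfacet
  facet normal -0.7230 -0.2319 0.6507
    outer loop
      vertex 0.0 9.0 0.0
      vertex 1.7 3.7 0.0
      vertex 9.0 9.0 10.0
    endloop
  endfacet
  facet normal -0.4486 -0.6117 0.6516
    outer loop
      vertex 1.7 3.7 0.0
      vertex 6.2 0.4 0.0
      vertex 9.0 9.0 10.0
    endloop
  endfacet
  facet normal 0.0000 -0.7582 0.6520
    outer loop
      vertex 6.2 0.4 0.0
      vertex 11.8 0.4 0.0
      vertex 9.0 9.0 10.0
    endloop
  endfacet
  facet normal 0.4486 -0.6117 0.6516
    outer loop
      vertex 11.8 0.4 0.0
      vertex 16.3 3.7 0.0
      vertex 9.0 9.0 10.0
    endloop
  endfacet
  facet normal 0.7230 -0.2319 0.6507
    outer loop
      vertex 16.3 3.7 0.0
      vertex 18.0 9.0 0.0
      vertex 9.0 9.0 10.0
    endloop
  endfacet
endsolid part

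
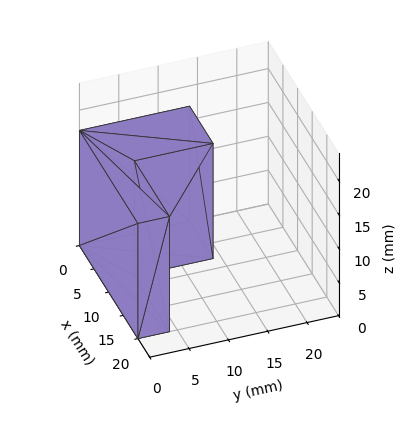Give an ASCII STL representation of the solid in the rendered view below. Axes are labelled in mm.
Reading the render: the shape is an L-shaped prism: outer 20 × 14 mm, arm thicknesses ≈ 4 mm (horizontal) and 8 mm (vertical), extruded 17 mm in z (dimensions read to the nearest mm from the axis ticks). For the STL, each face is triangulated and given an outward normal.

solid part
  facet normal 0.0000 0.0000 -1.0000
    outer loop
      vertex 20.0 4.0 0.0
      vertex 20.0 0.0 0.0
      vertex 0.0 0.0 0.0
    endloop
  endfacet
  facet normal 0.0000 0.0000 -1.0000
    outer loop
      vertex 8.0 4.0 0.0
      vertex 20.0 4.0 0.0
      vertex 0.0 0.0 0.0
    endloop
  endfacet
  facet normal 0.0000 0.0000 -1.0000
    outer loop
      vertex 8.0 14.0 0.0
      vertex 8.0 4.0 0.0
      vertex 0.0 0.0 0.0
    endloop
  endfacet
  facet normal 0.0000 0.0000 -1.0000
    outer loop
      vertex 0.0 14.0 0.0
      vertex 8.0 14.0 0.0
      vertex 0.0 0.0 0.0
    endloop
  endfacet
  facet normal 0.0000 0.0000 1.0000
    outer loop
      vertex 0.0 0.0 17.0
      vertex 20.0 0.0 17.0
      vertex 20.0 4.0 17.0
    endloop
  endfacet
  facet normal 0.0000 0.0000 1.0000
    outer loop
      vertex 0.0 0.0 17.0
      vertex 20.0 4.0 17.0
      vertex 8.0 4.0 17.0
    endloop
  endfacet
  facet normal 0.0000 0.0000 1.0000
    outer loop
      vertex 0.0 0.0 17.0
      vertex 8.0 4.0 17.0
      vertex 8.0 14.0 17.0
    endloop
  endfacet
  facet normal 0.0000 0.0000 1.0000
    outer loop
      vertex 0.0 0.0 17.0
      vertex 8.0 14.0 17.0
      vertex 0.0 14.0 17.0
    endloop
  endfacet
  facet normal 0.0000 -1.0000 0.0000
    outer loop
      vertex 0.0 0.0 0.0
      vertex 20.0 0.0 0.0
      vertex 20.0 0.0 17.0
    endloop
  endfacet
  facet normal 0.0000 -1.0000 0.0000
    outer loop
      vertex 0.0 0.0 0.0
      vertex 20.0 0.0 17.0
      vertex 0.0 0.0 17.0
    endloop
  endfacet
  facet normal 1.0000 0.0000 0.0000
    outer loop
      vertex 20.0 0.0 0.0
      vertex 20.0 4.0 0.0
      vertex 20.0 4.0 17.0
    endloop
  endfacet
  facet normal 1.0000 0.0000 0.0000
    outer loop
      vertex 20.0 0.0 0.0
      vertex 20.0 4.0 17.0
      vertex 20.0 0.0 17.0
    endloop
  endfacet
  facet normal 0.0000 1.0000 0.0000
    outer loop
      vertex 20.0 4.0 0.0
      vertex 8.0 4.0 0.0
      vertex 8.0 4.0 17.0
    endloop
  endfacet
  facet normal 0.0000 1.0000 0.0000
    outer loop
      vertex 20.0 4.0 0.0
      vertex 8.0 4.0 17.0
      vertex 20.0 4.0 17.0
    endloop
  endfacet
  facet normal 1.0000 0.0000 0.0000
    outer loop
      vertex 8.0 4.0 0.0
      vertex 8.0 14.0 0.0
      vertex 8.0 14.0 17.0
    endloop
  endfacet
  facet normal 1.0000 0.0000 0.0000
    outer loop
      vertex 8.0 4.0 0.0
      vertex 8.0 14.0 17.0
      vertex 8.0 4.0 17.0
    endloop
  endfacet
  facet normal 0.0000 1.0000 0.0000
    outer loop
      vertex 8.0 14.0 0.0
      vertex 0.0 14.0 0.0
      vertex 0.0 14.0 17.0
    endloop
  endfacet
  facet normal 0.0000 1.0000 0.0000
    outer loop
      vertex 8.0 14.0 0.0
      vertex 0.0 14.0 17.0
      vertex 8.0 14.0 17.0
    endloop
  endfacet
  facet normal -1.0000 0.0000 0.0000
    outer loop
      vertex 0.0 14.0 0.0
      vertex 0.0 0.0 0.0
      vertex 0.0 0.0 17.0
    endloop
  endfacet
  facet normal -1.0000 0.0000 0.0000
    outer loop
      vertex 0.0 14.0 0.0
      vertex 0.0 0.0 17.0
      vertex 0.0 14.0 17.0
    endloop
  endfacet
endsolid part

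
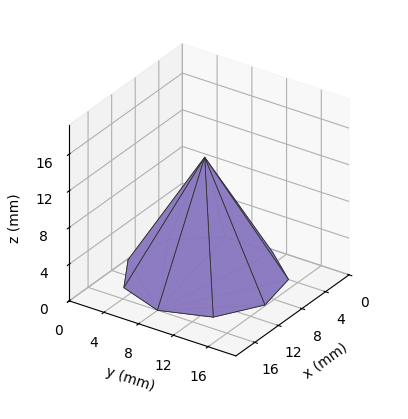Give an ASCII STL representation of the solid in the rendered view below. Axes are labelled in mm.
Reading the render: the shape is a regular 9-sided pyramid, base circumscribed radius ≈ 8 mm, apex at z ≈ 13 mm (dimensions read to the nearest mm from the axis ticks). For the STL, each face is triangulated and given an outward normal.

solid part
  facet normal 0.0000 0.0000 -1.0000
    outer loop
      vertex 9.389 15.878 0.000
      vertex 14.128 13.142 0.000
      vertex 16.000 8.000 0.000
    endloop
  endfacet
  facet normal 0.0000 0.0000 -1.0000
    outer loop
      vertex 4.000 14.928 0.000
      vertex 9.389 15.878 0.000
      vertex 16.000 8.000 0.000
    endloop
  endfacet
  facet normal 0.0000 0.0000 -1.0000
    outer loop
      vertex 0.482 10.736 0.000
      vertex 4.000 14.928 0.000
      vertex 16.000 8.000 0.000
    endloop
  endfacet
  facet normal 0.0000 0.0000 -1.0000
    outer loop
      vertex 0.482 5.264 0.000
      vertex 0.482 10.736 0.000
      vertex 16.000 8.000 0.000
    endloop
  endfacet
  facet normal 0.0000 0.0000 -1.0000
    outer loop
      vertex 4.000 1.072 0.000
      vertex 0.482 5.264 0.000
      vertex 16.000 8.000 0.000
    endloop
  endfacet
  facet normal 0.0000 0.0000 -1.0000
    outer loop
      vertex 9.389 0.122 0.000
      vertex 4.000 1.072 0.000
      vertex 16.000 8.000 0.000
    endloop
  endfacet
  facet normal 0.0000 0.0000 -1.0000
    outer loop
      vertex 14.128 2.858 0.000
      vertex 9.389 0.122 0.000
      vertex 16.000 8.000 0.000
    endloop
  endfacet
  facet normal 0.8135 0.2961 0.5006
    outer loop
      vertex 16.000 8.000 0.000
      vertex 14.128 13.142 0.000
      vertex 8.000 8.000 13.000
    endloop
  endfacet
  facet normal 0.4328 0.7497 0.5006
    outer loop
      vertex 14.128 13.142 0.000
      vertex 9.389 15.878 0.000
      vertex 8.000 8.000 13.000
    endloop
  endfacet
  facet normal -0.1503 0.8525 0.5006
    outer loop
      vertex 9.389 15.878 0.000
      vertex 4.000 14.928 0.000
      vertex 8.000 8.000 13.000
    endloop
  endfacet
  facet normal -0.6631 0.5565 0.5006
    outer loop
      vertex 4.000 14.928 0.000
      vertex 0.482 10.736 0.000
      vertex 8.000 8.000 13.000
    endloop
  endfacet
  facet normal -0.8657 0.0000 0.5006
    outer loop
      vertex 0.482 10.736 0.000
      vertex 0.482 5.264 0.000
      vertex 8.000 8.000 13.000
    endloop
  endfacet
  facet normal -0.6631 -0.5565 0.5006
    outer loop
      vertex 0.482 5.264 0.000
      vertex 4.000 1.072 0.000
      vertex 8.000 8.000 13.000
    endloop
  endfacet
  facet normal -0.1503 -0.8525 0.5006
    outer loop
      vertex 4.000 1.072 0.000
      vertex 9.389 0.122 0.000
      vertex 8.000 8.000 13.000
    endloop
  endfacet
  facet normal 0.4328 -0.7497 0.5006
    outer loop
      vertex 9.389 0.122 0.000
      vertex 14.128 2.858 0.000
      vertex 8.000 8.000 13.000
    endloop
  endfacet
  facet normal 0.8135 -0.2961 0.5006
    outer loop
      vertex 14.128 2.858 0.000
      vertex 16.000 8.000 0.000
      vertex 8.000 8.000 13.000
    endloop
  endfacet
endsolid part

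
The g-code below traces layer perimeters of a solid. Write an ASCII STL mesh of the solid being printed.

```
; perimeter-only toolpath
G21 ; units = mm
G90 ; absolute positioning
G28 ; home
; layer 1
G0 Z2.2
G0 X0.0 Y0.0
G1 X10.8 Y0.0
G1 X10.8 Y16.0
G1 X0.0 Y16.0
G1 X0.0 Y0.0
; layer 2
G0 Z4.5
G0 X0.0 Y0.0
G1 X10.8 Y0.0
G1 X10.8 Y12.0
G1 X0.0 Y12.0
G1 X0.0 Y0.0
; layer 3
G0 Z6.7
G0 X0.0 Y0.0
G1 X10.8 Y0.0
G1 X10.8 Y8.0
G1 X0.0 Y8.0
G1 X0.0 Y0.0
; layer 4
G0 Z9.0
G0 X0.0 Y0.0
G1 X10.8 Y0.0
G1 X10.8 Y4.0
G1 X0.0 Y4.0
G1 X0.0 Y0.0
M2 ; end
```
solid part
  facet normal 0.0000 0.0000 -1.0000
    outer loop
      vertex 10.8 20.0 0.0
      vertex 10.8 0.0 0.0
      vertex 0.0 0.0 0.0
    endloop
  endfacet
  facet normal 0.0000 0.0000 -1.0000
    outer loop
      vertex 0.0 20.0 0.0
      vertex 10.8 20.0 0.0
      vertex 0.0 0.0 0.0
    endloop
  endfacet
  facet normal 0.0000 -1.0000 0.0000
    outer loop
      vertex 0.0 0.0 0.0
      vertex 10.8 0.0 0.0
      vertex 10.8 0.0 11.2
    endloop
  endfacet
  facet normal 0.0000 -1.0000 0.0000
    outer loop
      vertex 0.0 0.0 0.0
      vertex 10.8 0.0 11.2
      vertex 0.0 0.0 11.2
    endloop
  endfacet
  facet normal 0.0000 0.4886 0.8725
    outer loop
      vertex 0.0 0.0 11.2
      vertex 10.8 0.0 11.2
      vertex 10.8 20.0 0.0
    endloop
  endfacet
  facet normal 0.0000 0.4886 0.8725
    outer loop
      vertex 0.0 0.0 11.2
      vertex 10.8 20.0 0.0
      vertex 0.0 20.0 0.0
    endloop
  endfacet
  facet normal -1.0000 0.0000 0.0000
    outer loop
      vertex 0.0 0.0 11.2
      vertex 0.0 20.0 0.0
      vertex 0.0 0.0 0.0
    endloop
  endfacet
  facet normal 1.0000 0.0000 0.0000
    outer loop
      vertex 10.8 0.0 0.0
      vertex 10.8 20.0 0.0
      vertex 10.8 0.0 11.2
    endloop
  endfacet
endsolid part

The G0 Z moves step by Δz≈2.2 mm. The G1 loops shrink linearly with z, so the solid tapers from its base footprint up to z≈11.2. Closing with a flat bottom cap and the tapered top and triangulating gives 8 facets — a wedge (ramp): 10.8 × 20 mm base, rising to 11.2 mm along the y=0 edge and sloping linearly to z=0 at y=20.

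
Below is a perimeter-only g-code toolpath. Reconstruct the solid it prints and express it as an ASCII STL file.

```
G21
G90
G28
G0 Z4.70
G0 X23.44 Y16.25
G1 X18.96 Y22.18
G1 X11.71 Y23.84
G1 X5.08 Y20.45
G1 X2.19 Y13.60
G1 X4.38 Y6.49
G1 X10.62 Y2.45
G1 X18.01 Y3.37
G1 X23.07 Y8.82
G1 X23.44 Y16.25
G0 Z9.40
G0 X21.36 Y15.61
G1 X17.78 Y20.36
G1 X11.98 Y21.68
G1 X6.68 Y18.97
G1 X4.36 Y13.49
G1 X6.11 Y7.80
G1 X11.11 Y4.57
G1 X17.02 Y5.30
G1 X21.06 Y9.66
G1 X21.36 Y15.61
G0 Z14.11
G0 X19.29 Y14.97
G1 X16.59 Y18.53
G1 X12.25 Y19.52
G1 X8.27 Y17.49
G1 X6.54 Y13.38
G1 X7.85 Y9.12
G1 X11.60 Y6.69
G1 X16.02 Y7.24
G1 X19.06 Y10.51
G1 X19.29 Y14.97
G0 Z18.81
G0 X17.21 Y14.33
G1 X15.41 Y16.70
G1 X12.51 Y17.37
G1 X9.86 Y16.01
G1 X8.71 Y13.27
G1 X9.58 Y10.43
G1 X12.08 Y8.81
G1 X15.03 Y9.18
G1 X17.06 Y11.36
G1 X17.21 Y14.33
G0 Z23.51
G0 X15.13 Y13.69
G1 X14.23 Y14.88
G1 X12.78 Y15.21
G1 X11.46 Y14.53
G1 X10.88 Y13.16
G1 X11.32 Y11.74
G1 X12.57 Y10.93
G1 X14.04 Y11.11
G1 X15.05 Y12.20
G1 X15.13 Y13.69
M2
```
solid part
  facet normal 0.0000 0.0000 -1.0000
    outer loop
      vertex 11.44 26.00 0.00
      vertex 20.14 24.01 0.00
      vertex 25.52 16.89 0.00
    endloop
  endfacet
  facet normal 0.0000 0.0000 -1.0000
    outer loop
      vertex 3.49 21.93 0.00
      vertex 11.44 26.00 0.00
      vertex 25.52 16.89 0.00
    endloop
  endfacet
  facet normal 0.0000 0.0000 -1.0000
    outer loop
      vertex 0.02 13.71 0.00
      vertex 3.49 21.93 0.00
      vertex 25.52 16.89 0.00
    endloop
  endfacet
  facet normal 0.0000 0.0000 -1.0000
    outer loop
      vertex 2.64 5.18 0.00
      vertex 0.02 13.71 0.00
      vertex 25.52 16.89 0.00
    endloop
  endfacet
  facet normal 0.0000 0.0000 -1.0000
    outer loop
      vertex 10.14 0.33 0.00
      vertex 2.64 5.18 0.00
      vertex 25.52 16.89 0.00
    endloop
  endfacet
  facet normal 0.0000 0.0000 -1.0000
    outer loop
      vertex 19.00 1.43 0.00
      vertex 10.14 0.33 0.00
      vertex 25.52 16.89 0.00
    endloop
  endfacet
  facet normal 0.0000 0.0000 -1.0000
    outer loop
      vertex 25.07 7.97 0.00
      vertex 19.00 1.43 0.00
      vertex 25.52 16.89 0.00
    endloop
  endfacet
  facet normal 0.7317 0.5529 0.3987
    outer loop
      vertex 25.52 16.89 0.00
      vertex 20.14 24.01 0.00
      vertex 13.05 13.05 28.21
    endloop
  endfacet
  facet normal 0.2045 0.8940 0.3987
    outer loop
      vertex 20.14 24.01 0.00
      vertex 11.44 26.00 0.00
      vertex 13.05 13.05 28.21
    endloop
  endfacet
  facet normal -0.4179 0.8164 0.3986
    outer loop
      vertex 11.44 26.00 0.00
      vertex 3.49 21.93 0.00
      vertex 13.05 13.05 28.21
    endloop
  endfacet
  facet normal -0.8449 0.3567 0.3986
    outer loop
      vertex 3.49 21.93 0.00
      vertex 0.02 13.71 0.00
      vertex 13.05 13.05 28.21
    endloop
  endfacet
  facet normal -0.8767 -0.2693 0.3986
    outer loop
      vertex 0.02 13.71 0.00
      vertex 2.64 5.18 0.00
      vertex 13.05 13.05 28.21
    endloop
  endfacet
  facet normal -0.4980 -0.7701 0.3986
    outer loop
      vertex 2.64 5.18 0.00
      vertex 10.14 0.33 0.00
      vertex 13.05 13.05 28.21
    endloop
  endfacet
  facet normal 0.1130 -0.9101 0.3987
    outer loop
      vertex 10.14 0.33 0.00
      vertex 19.00 1.43 0.00
      vertex 13.05 13.05 28.21
    endloop
  endfacet
  facet normal 0.6722 -0.6239 0.3987
    outer loop
      vertex 19.00 1.43 0.00
      vertex 25.07 7.97 0.00
      vertex 13.05 13.05 28.21
    endloop
  endfacet
  facet normal 0.9160 -0.0462 0.3986
    outer loop
      vertex 25.07 7.97 0.00
      vertex 25.52 16.89 0.00
      vertex 13.05 13.05 28.21
    endloop
  endfacet
endsolid part

The G0 Z moves step by Δz≈4.70 mm. The G1 loops shrink linearly with z, so the solid tapers from its base footprint up to z≈28.2. Closing with a flat bottom cap and the tapered top and triangulating gives 16 facets — a regular 9-sided pyramid, base circumscribed radius ≈ 13.1 mm, apex at z ≈ 28.2 mm.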